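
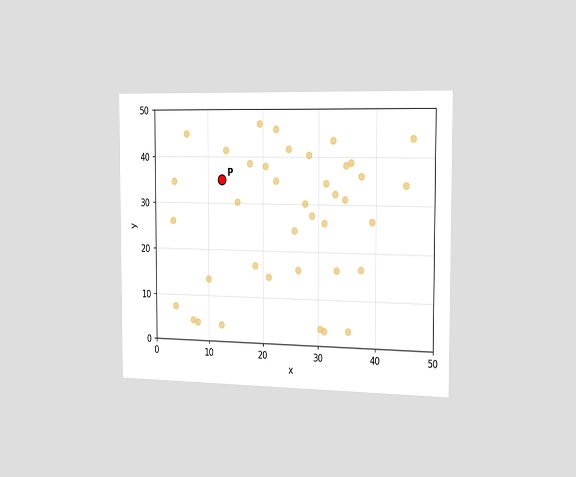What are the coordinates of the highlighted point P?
The chart is viewed slightly from the right. Following the gridlines from P to each axis, P sits at (12.5, 35).

(12.5, 35)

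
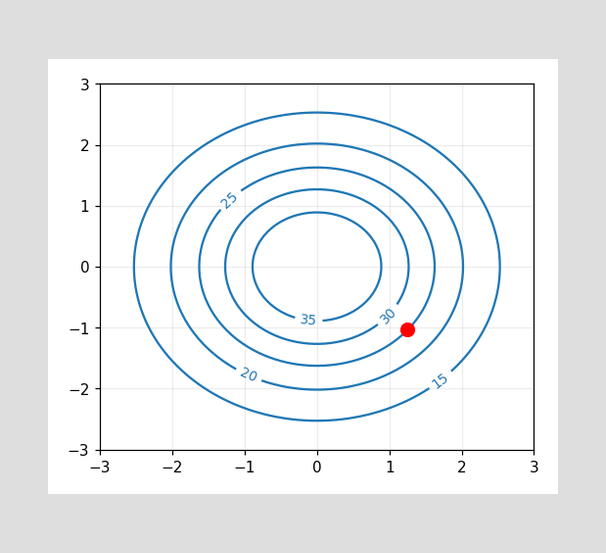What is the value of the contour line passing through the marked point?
25

The marked point sits on the contour labelled 25.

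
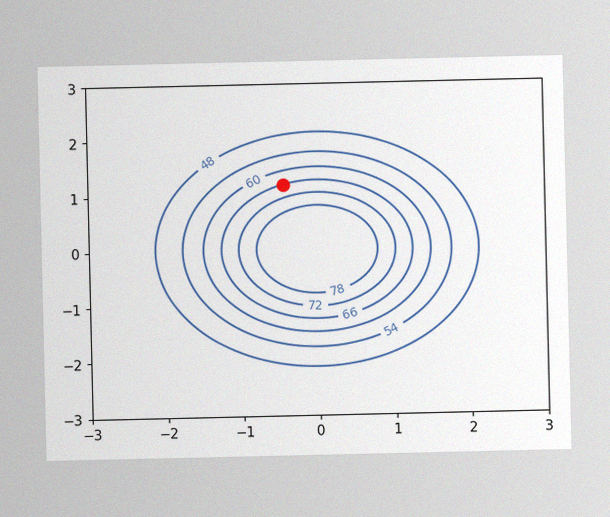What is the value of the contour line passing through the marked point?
66

The image has some photo noise and uneven lighting. The marked point sits on the contour labelled 66.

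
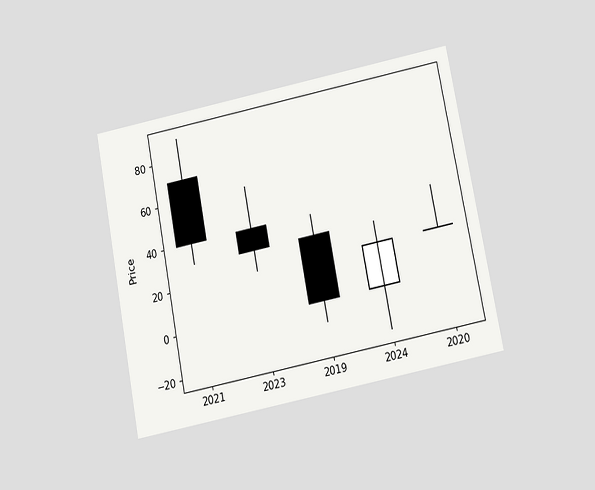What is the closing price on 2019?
The chart is tilted about 11° counter-clockwise and viewed slightly from below. The 2019 candle closes at 0.

0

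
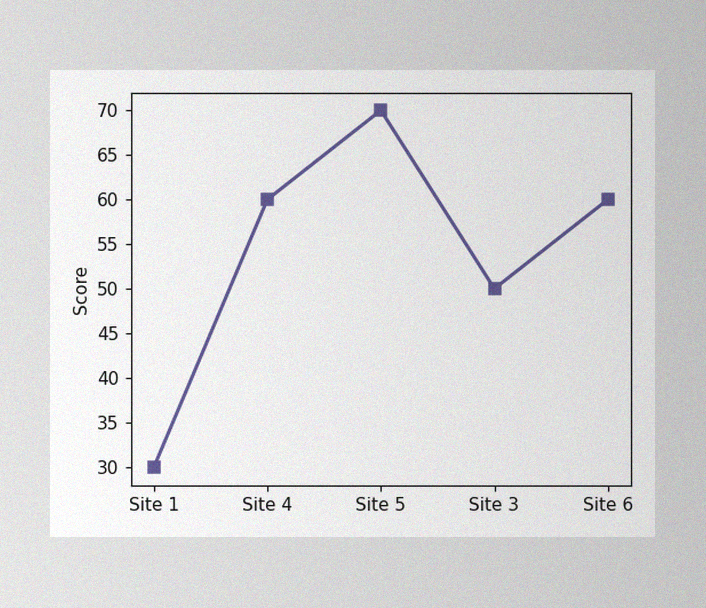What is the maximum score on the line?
70

The image has some photo noise and uneven lighting. The highest point is at Site 5, and reading across to the y-axis gives 70.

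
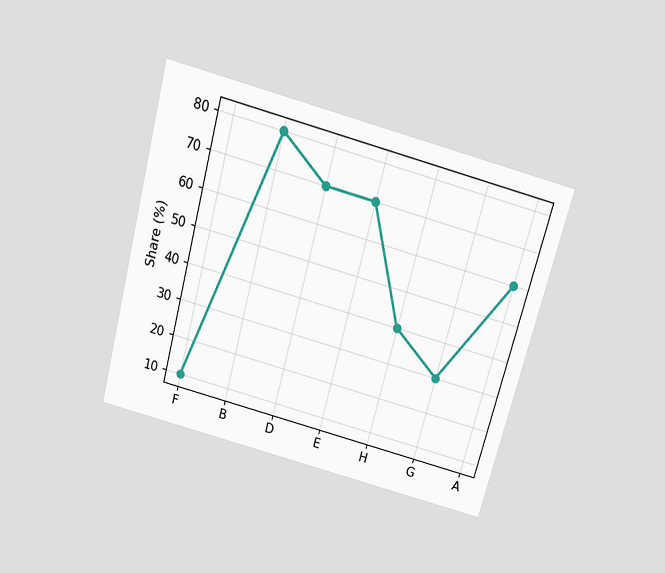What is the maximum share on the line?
The chart is tilted about 15° clockwise and viewed slightly from above. The highest point is at B, and reading across to the y-axis gives 80%.

80%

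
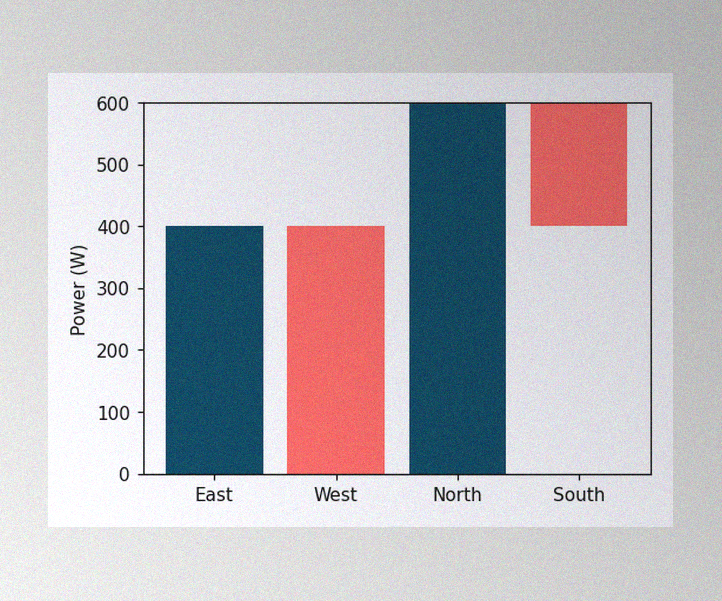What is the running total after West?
The image has some photo noise and uneven lighting. After West the running total reaches 0W.

0W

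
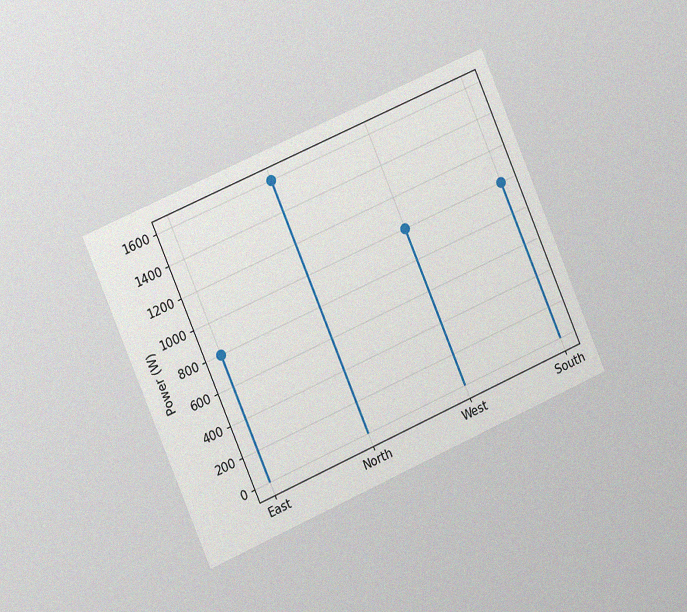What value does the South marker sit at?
1000W

The chart is tilted about 23° counter-clockwise and viewed slightly from the left, with some photo noise. The South marker sits at 1000W.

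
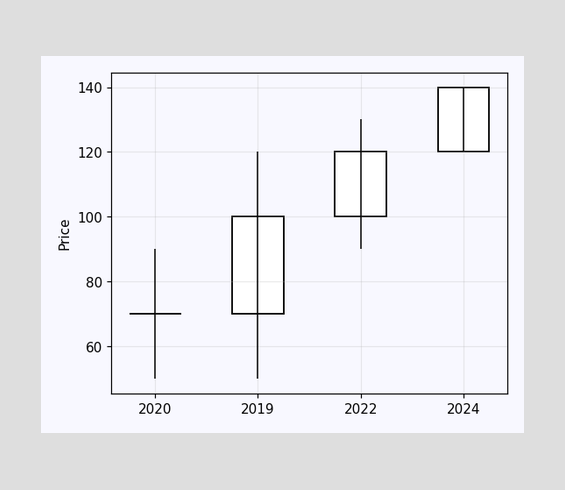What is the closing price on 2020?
The 2020 candle closes at 70.

70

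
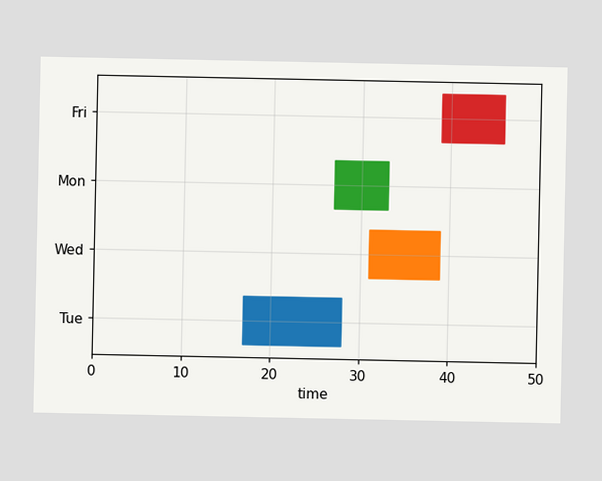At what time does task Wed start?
The Wed bar begins at t=31.

31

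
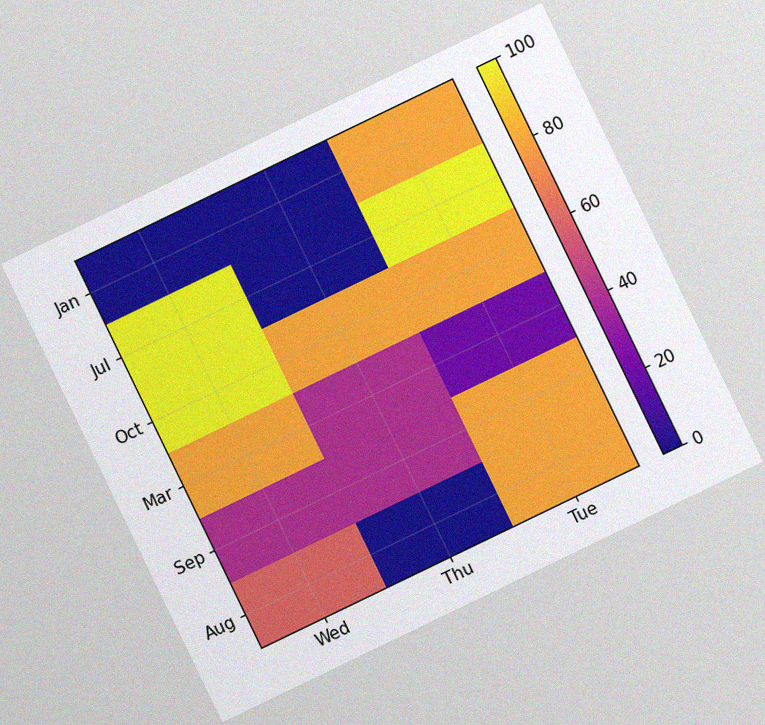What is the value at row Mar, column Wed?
The chart is tilted about 26° counter-clockwise, with some photo noise. Matching cell (Mar, Wed) against the colorbar gives 80.

80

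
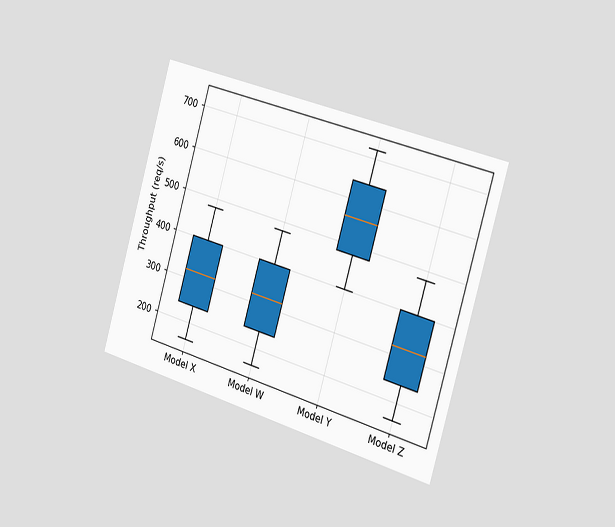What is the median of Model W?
The chart is tilted about 16° clockwise and viewed slightly from the right. The median line in the Model W box sits at 320req/s.

320req/s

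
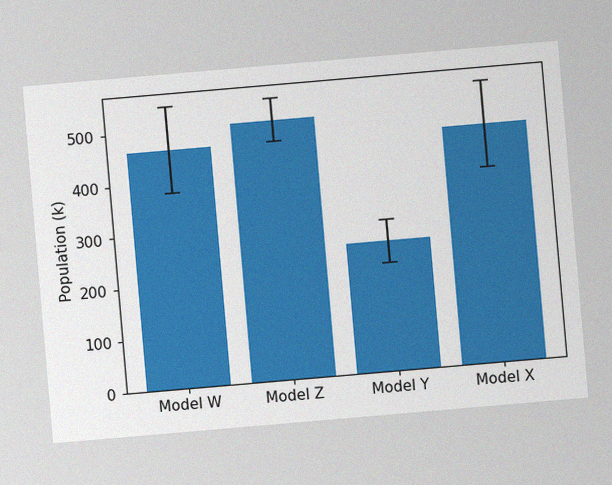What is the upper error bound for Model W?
The chart is tilted about 5° counter-clockwise, with some photo noise. The Model W bar's upper whisker reaches 546k.

546k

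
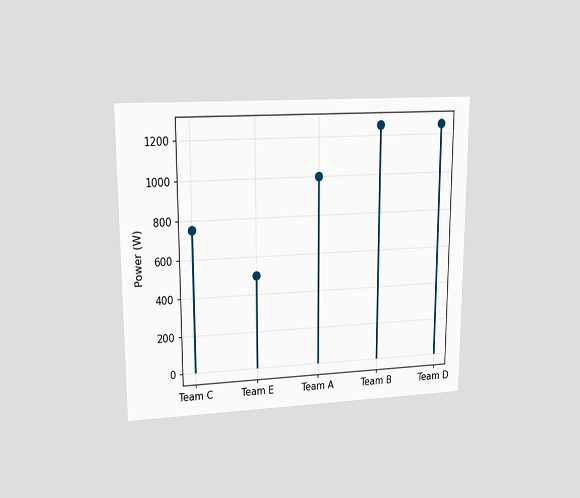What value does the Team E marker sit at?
500W

The chart is viewed at a slight angle. The Team E marker sits at 500W.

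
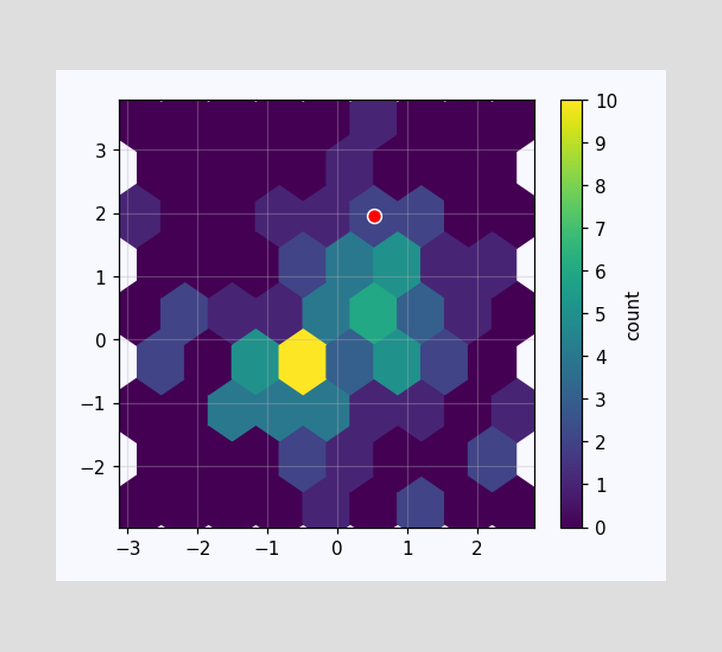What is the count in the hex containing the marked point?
2

The marked hex reads 2 on the colorbar.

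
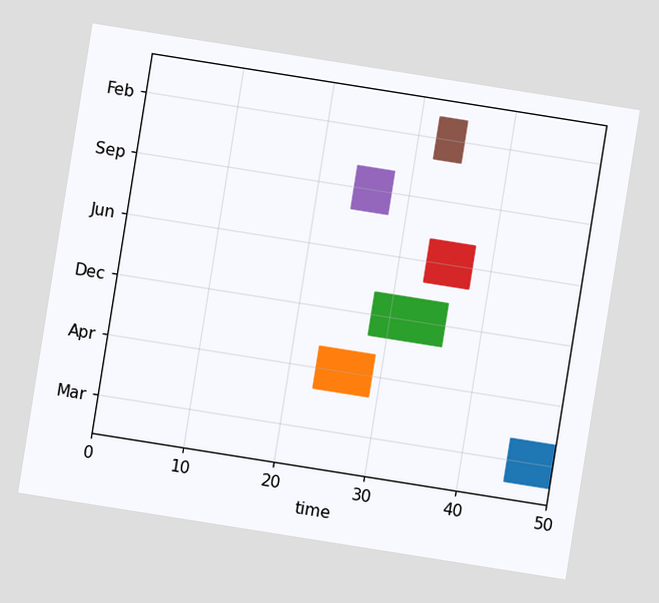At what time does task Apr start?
The chart is tilted about 9° clockwise. The Apr bar begins at t=23.

23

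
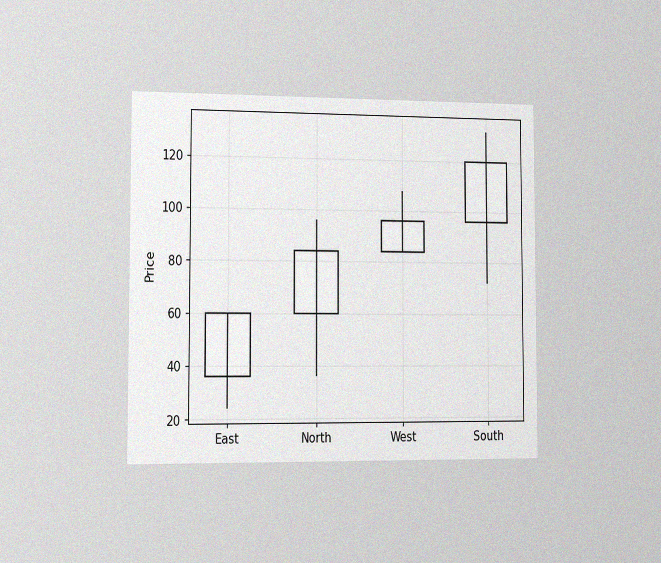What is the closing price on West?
96

The chart is viewed slightly from the left, with some photo noise. The West candle closes at 96.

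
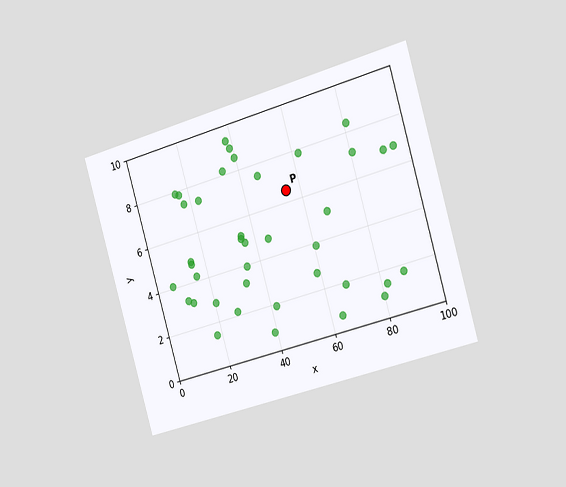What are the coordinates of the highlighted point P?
The chart is tilted about 16° counter-clockwise and viewed slightly from the right. Following the gridlines from P to each axis, P sits at (55, 6.5).

(55, 6.5)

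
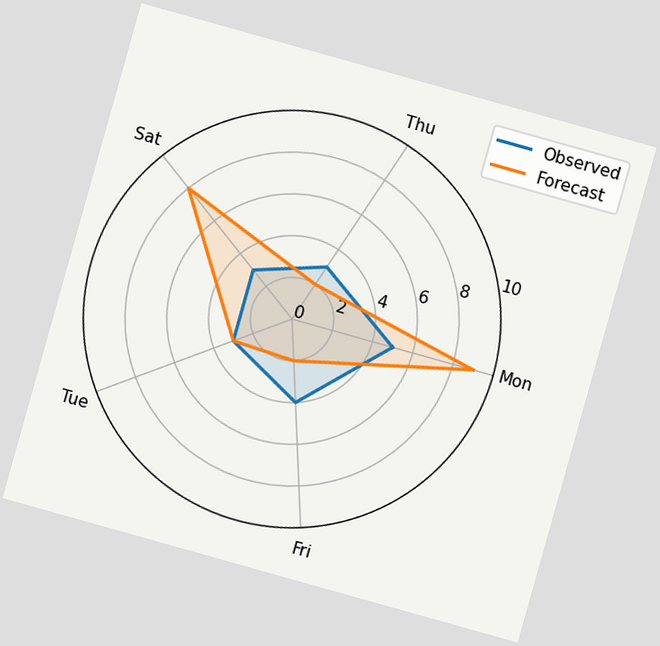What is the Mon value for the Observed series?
The chart is tilted about 16° clockwise. On the Mon axis, Observed reaches 5.

5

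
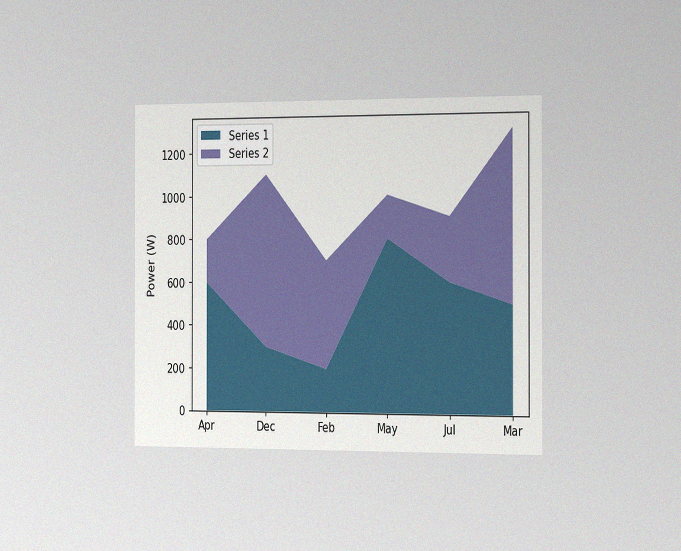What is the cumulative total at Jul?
900W

The chart is viewed slightly from the right, with some photo noise. The stacked total at Jul reaches 900W.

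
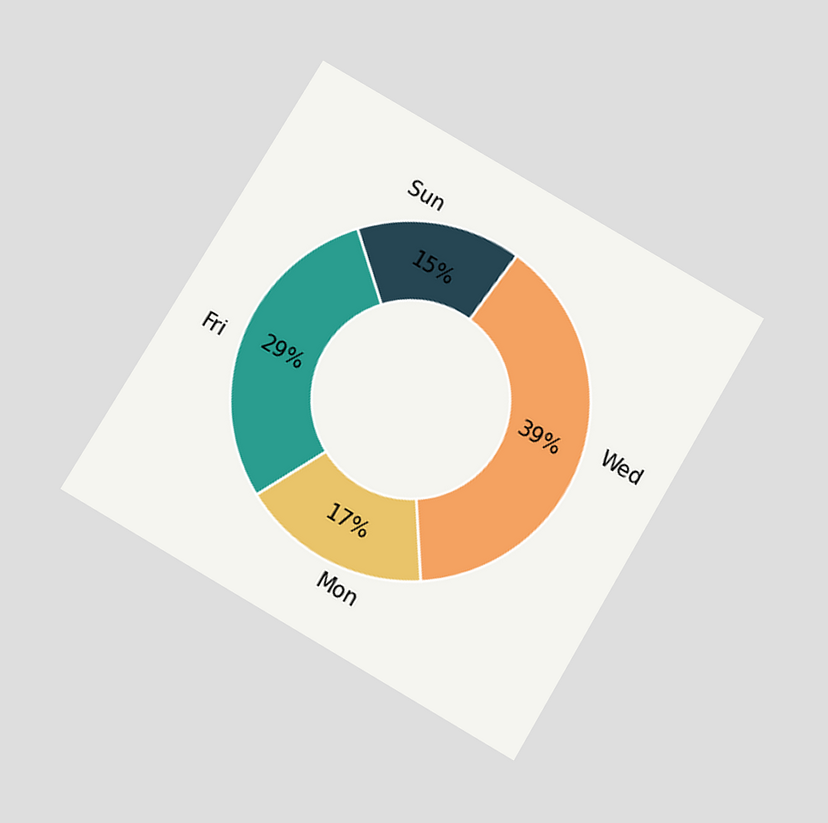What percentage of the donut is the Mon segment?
The chart is tilted about 31° clockwise and viewed slightly from below. The Mon segment takes up 17% of the ring.

17%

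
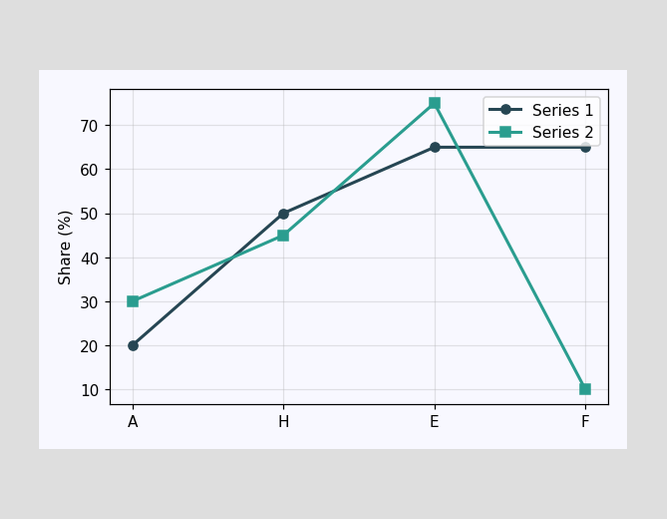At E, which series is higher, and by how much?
At E, Series 2 sits above the other line by 10%.

Series 2, by 10%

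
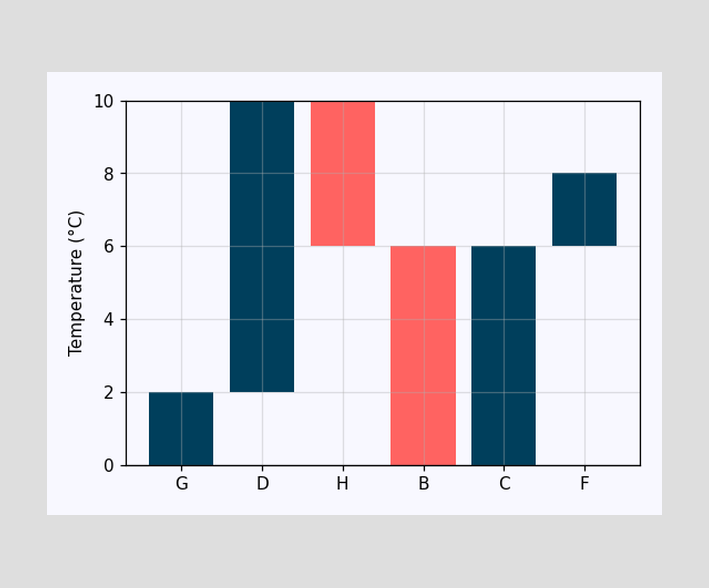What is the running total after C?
After C the running total reaches 6°C.

6°C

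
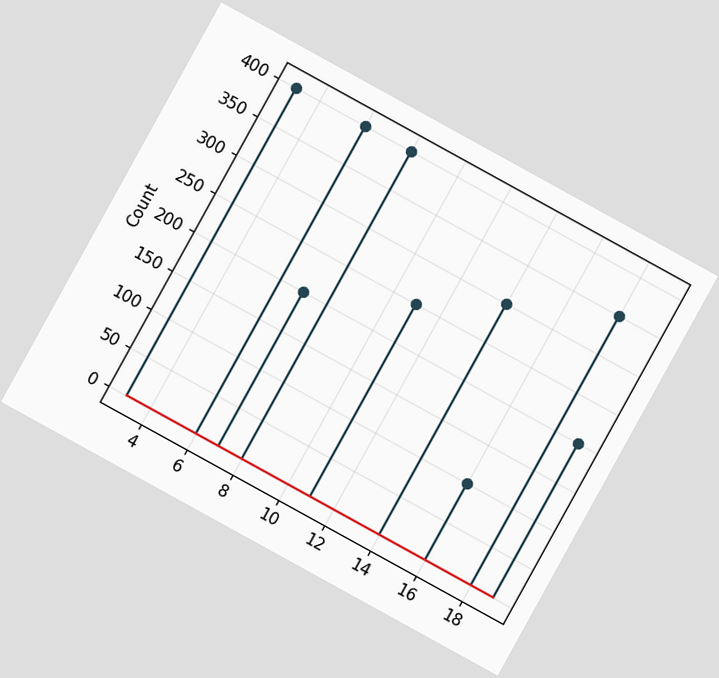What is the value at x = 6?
400

The chart is tilted about 29° clockwise. The stem at x=6 reaches 400.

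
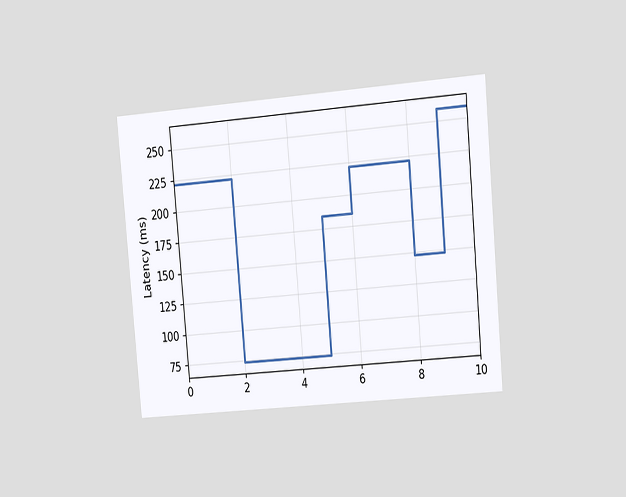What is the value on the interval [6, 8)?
222ms

The chart is tilted about 5° counter-clockwise and viewed slightly from the right. On [6, 8) the step sits at 222ms.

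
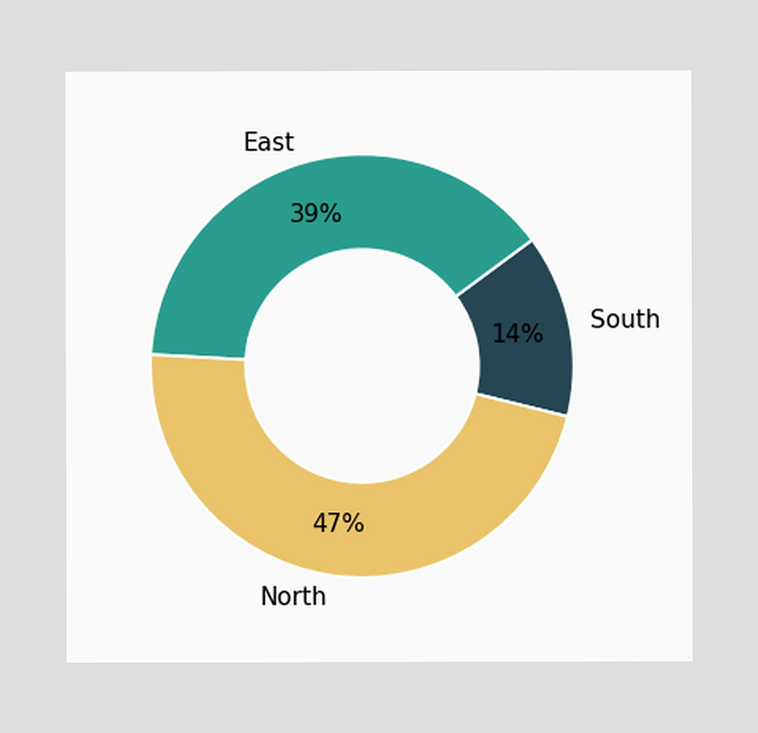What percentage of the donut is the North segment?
The North segment takes up 47% of the ring.

47%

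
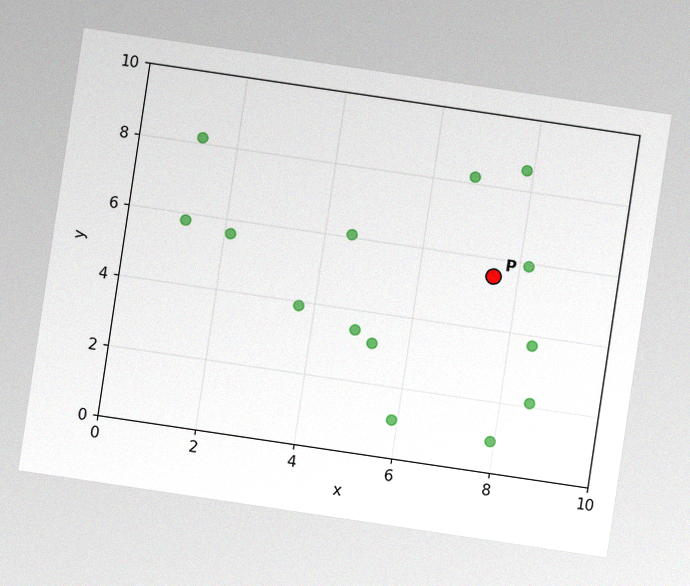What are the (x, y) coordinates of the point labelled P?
(7.5, 5.5)

The chart is tilted about 8° clockwise, with some photo noise. Following the gridlines from P to each axis, P sits at (7.5, 5.5).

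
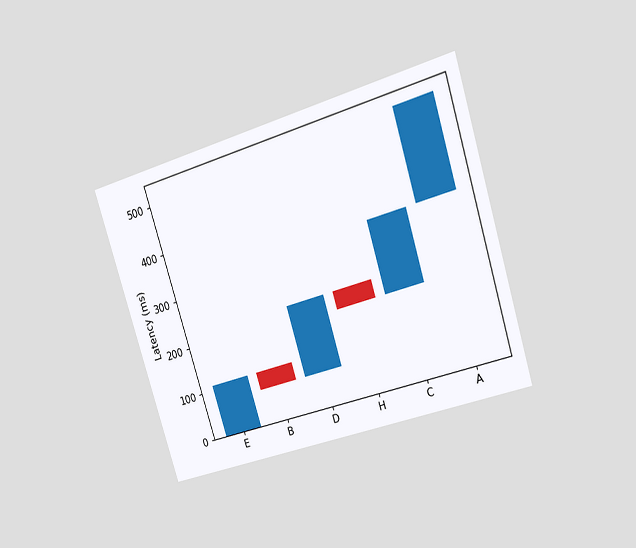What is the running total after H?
The chart is tilted about 17° counter-clockwise and viewed at a slight angle. After H the running total reaches 185ms.

185ms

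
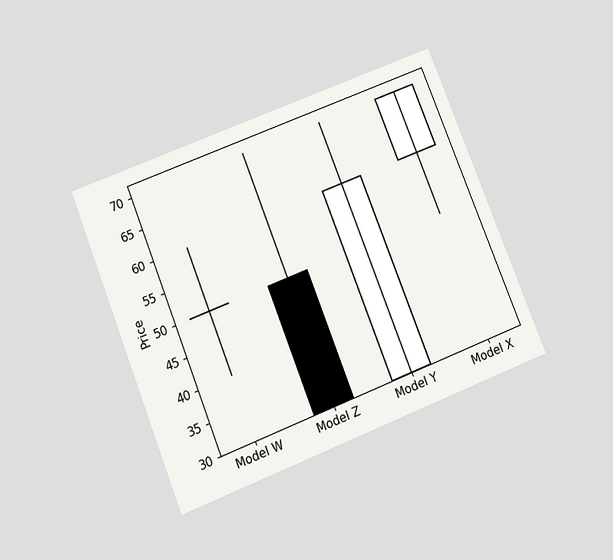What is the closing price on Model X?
The chart is tilted about 22° counter-clockwise and viewed slightly from below. The Model X candle closes at 70.

70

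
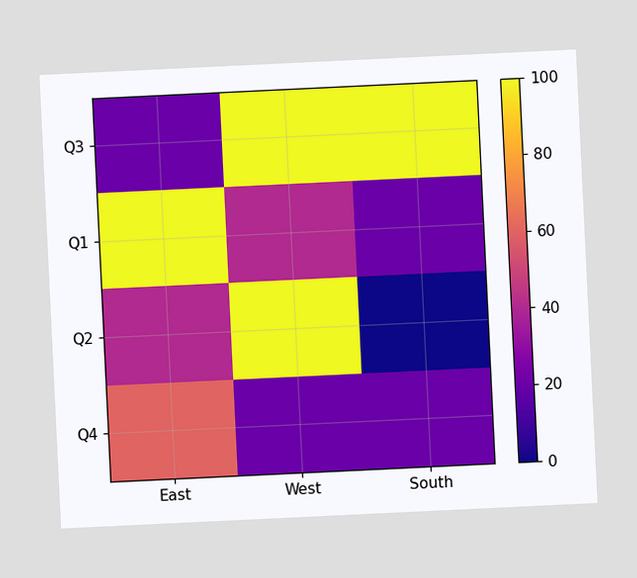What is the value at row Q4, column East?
60

The chart is tilted about 3° counter-clockwise. Matching cell (Q4, East) against the colorbar gives 60.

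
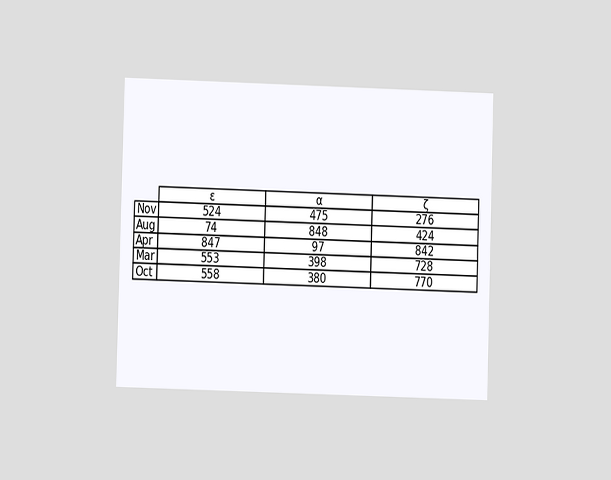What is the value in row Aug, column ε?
The chart is viewed at a slight angle. The (Aug, ε) cell reads 74.

74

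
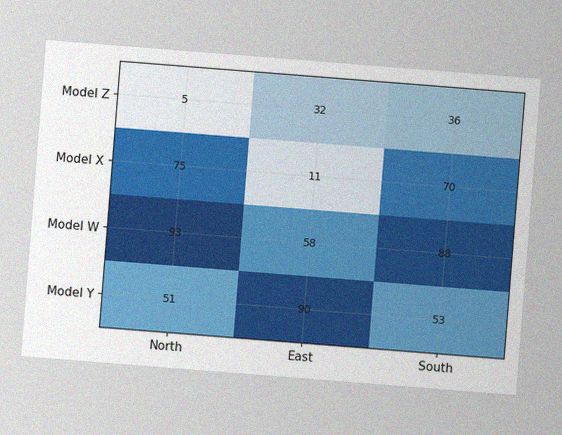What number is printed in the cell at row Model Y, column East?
90

The chart is tilted about 5° clockwise, with some photo noise. The (Model Y, East) cell reads 90.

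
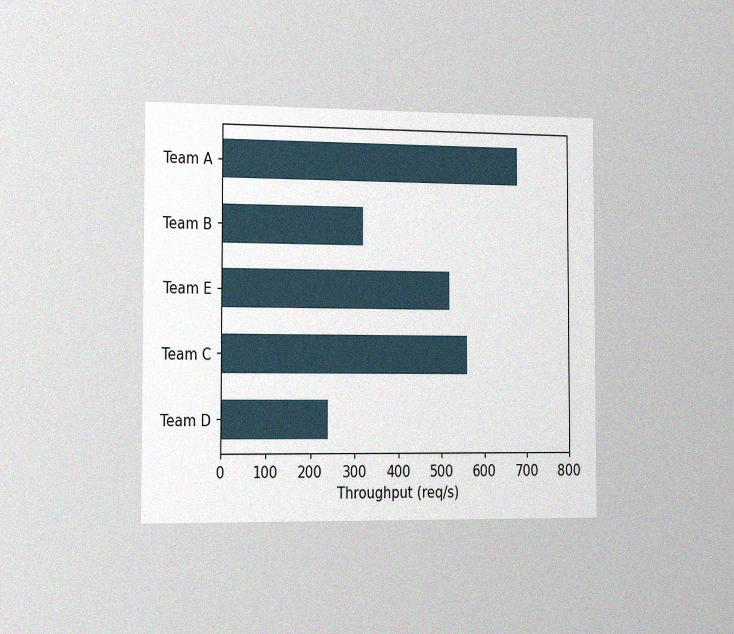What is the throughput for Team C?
560req/s

The chart is viewed slightly from the left, with some photo noise. Reading along the chart's x-axis, the Team C bar reaches 560req/s.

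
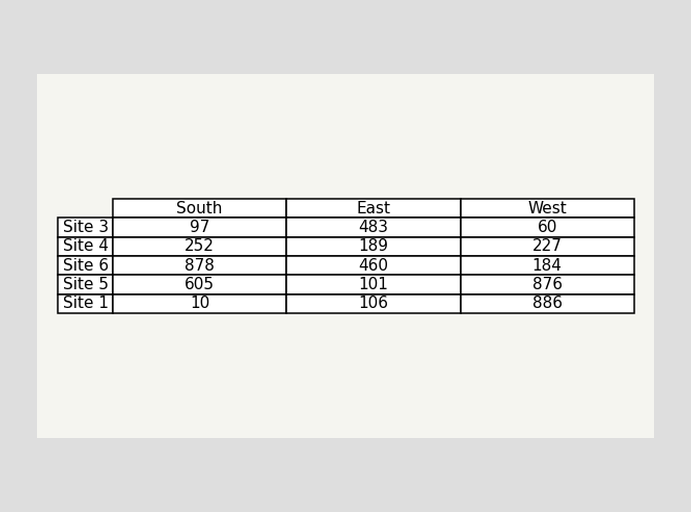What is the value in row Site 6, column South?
878

The (Site 6, South) cell reads 878.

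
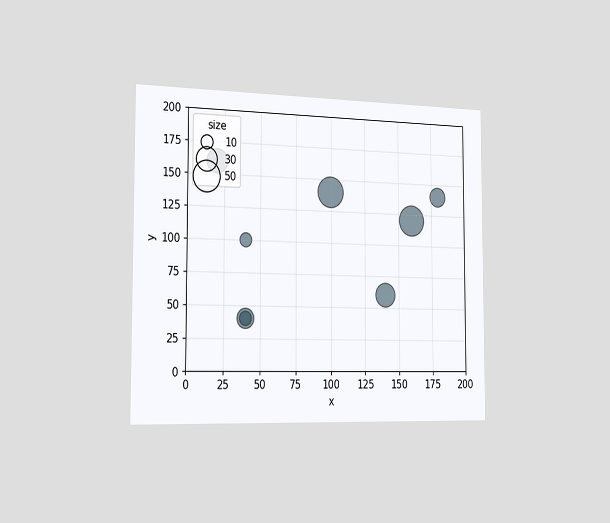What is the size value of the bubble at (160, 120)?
50

The chart is viewed slightly from the left. Matching the bubble at (160, 120) against the size legend gives 50.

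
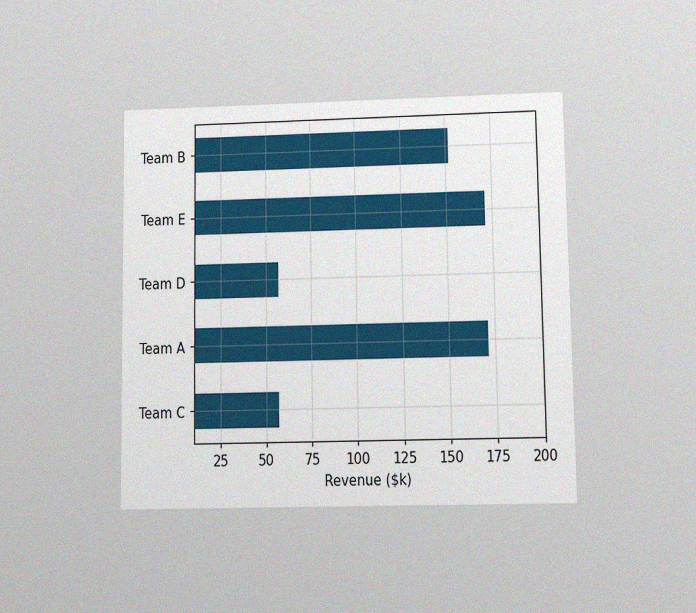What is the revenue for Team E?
The chart is viewed at a slight angle, with some photo noise. Reading along the chart's x-axis, the Team E bar reaches $171k.

$171k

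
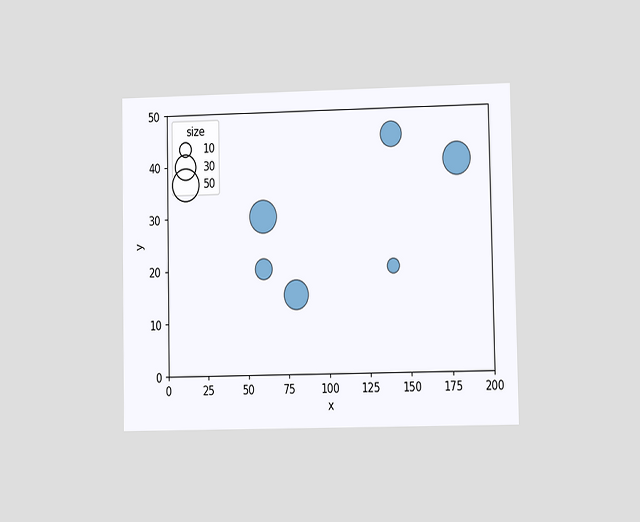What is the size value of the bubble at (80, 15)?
40

The chart is viewed at a slight angle. Matching the bubble at (80, 15) against the size legend gives 40.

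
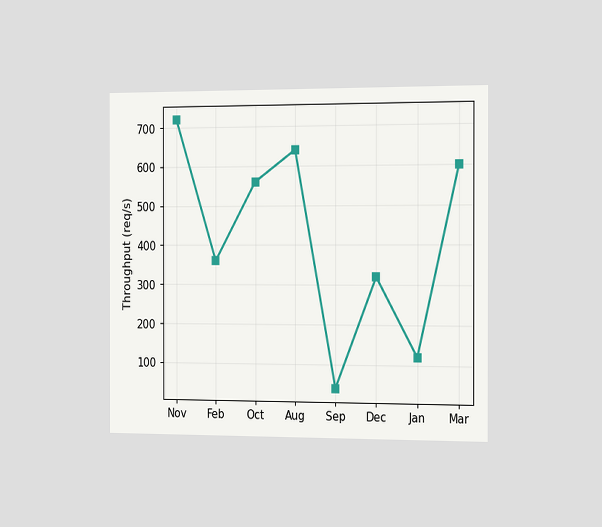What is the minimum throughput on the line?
40req/s

The chart is viewed slightly from the right. The lowest point is at Sep, and reading across to the y-axis gives 40req/s.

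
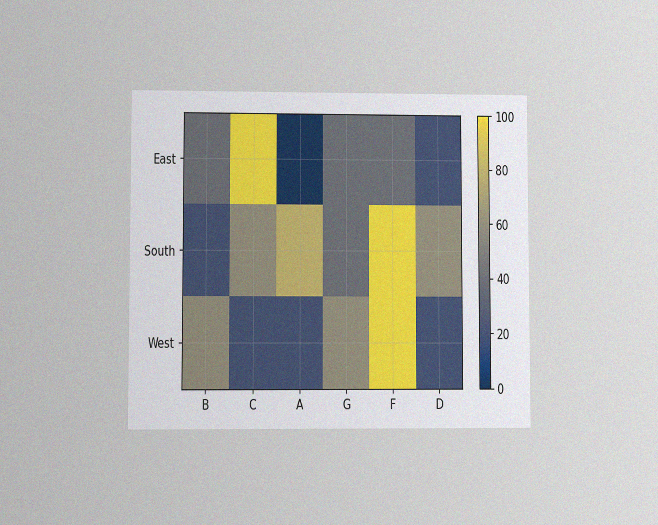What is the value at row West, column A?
The chart is viewed at a slight angle, with some photo noise. Matching cell (West, A) against the colorbar gives 20.

20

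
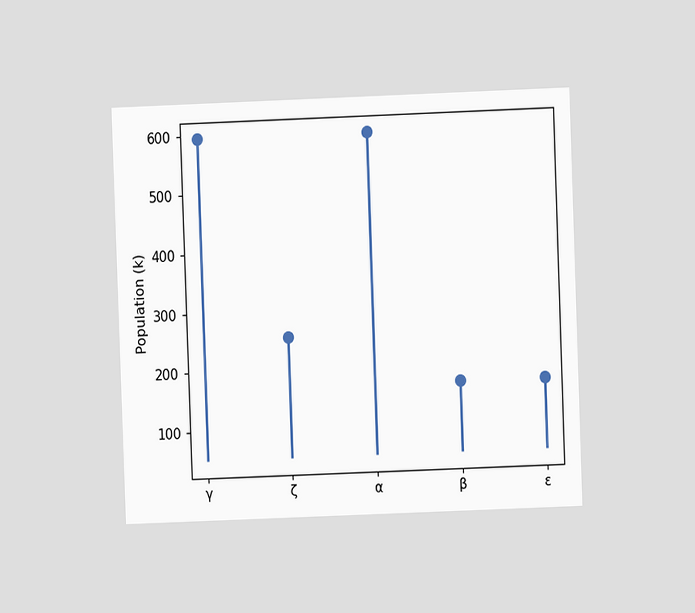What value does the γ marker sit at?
The chart is tilted about 2° counter-clockwise and viewed at a slight angle. The γ marker sits at 595k.

595k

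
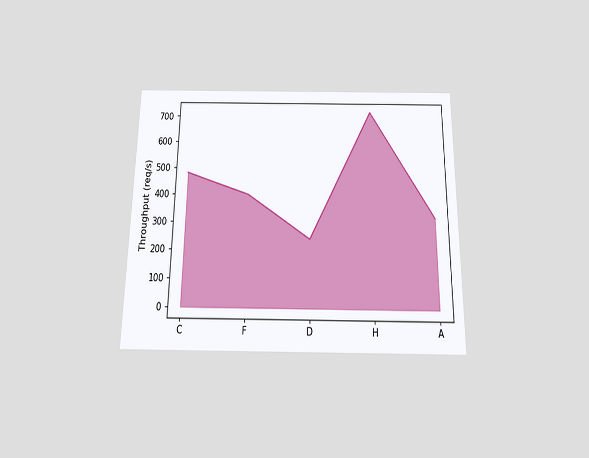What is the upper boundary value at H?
The chart is viewed slightly from below. At H the upper boundary is at 720req/s.

720req/s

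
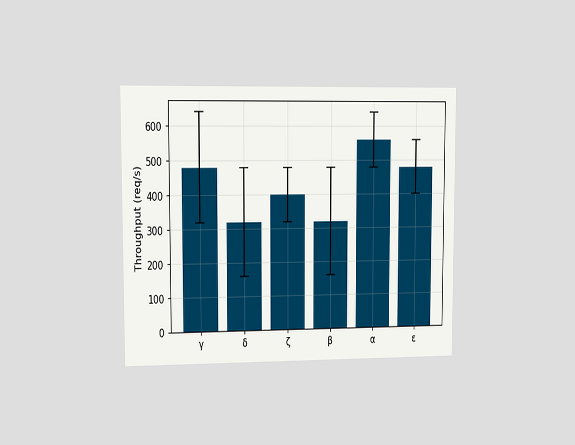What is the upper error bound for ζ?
480req/s

The chart is viewed at a slight angle. The ζ bar's upper whisker reaches 480req/s.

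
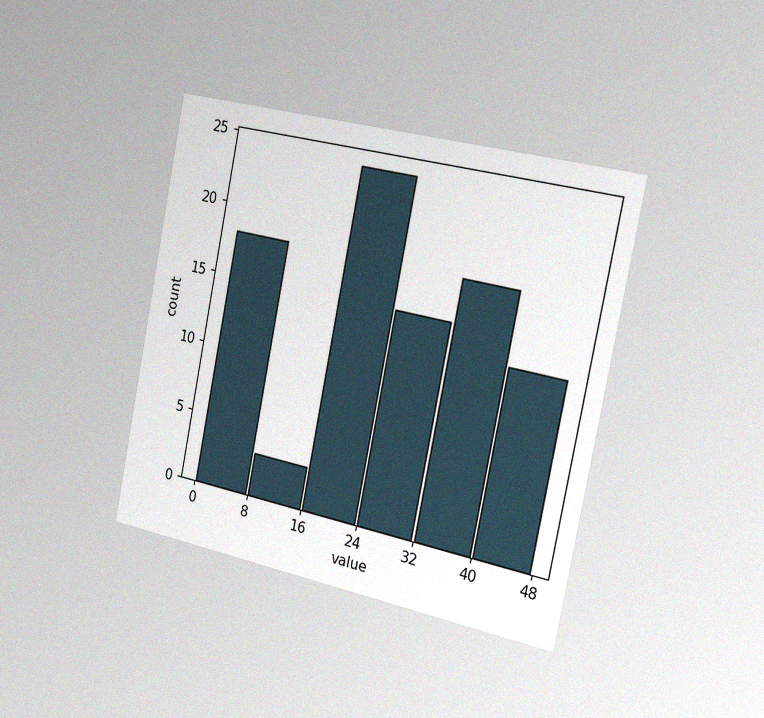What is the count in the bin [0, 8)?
The chart is tilted about 11° clockwise and viewed slightly from the right, with some photo noise. The [0, 8) bin has height 18.

18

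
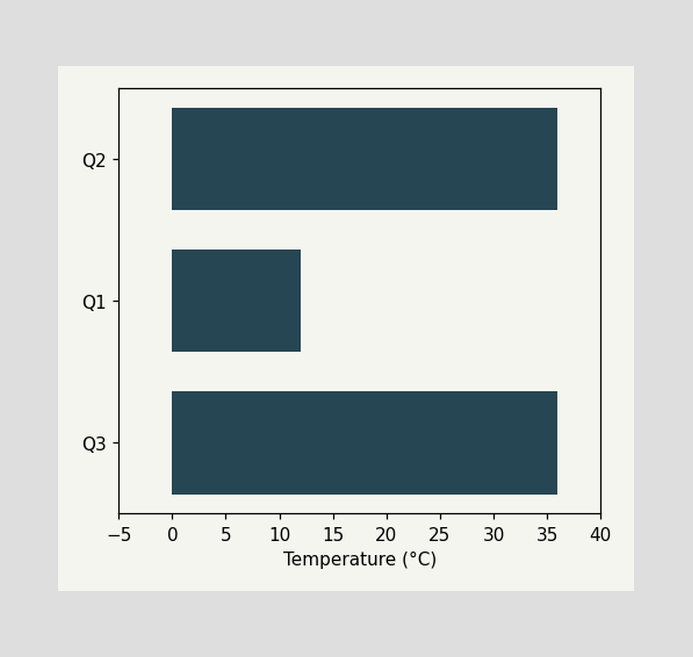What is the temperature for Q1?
Reading along the chart's x-axis, the Q1 bar reaches 12°C.

12°C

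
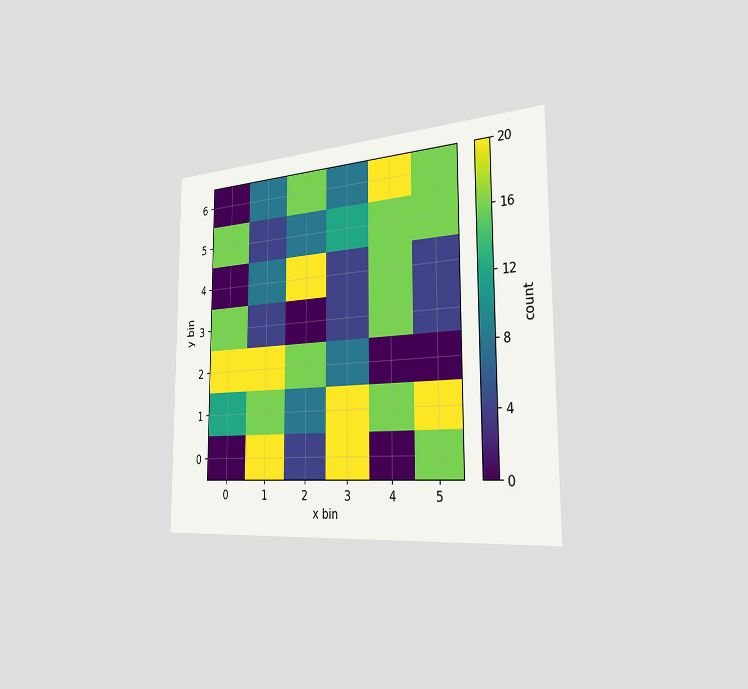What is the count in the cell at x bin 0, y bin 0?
0

The chart is viewed slightly from the right. Matching the cell (0, 0) against the colorbar gives 0.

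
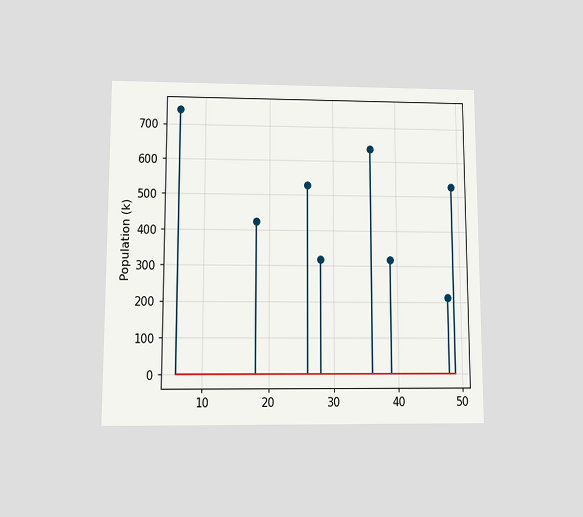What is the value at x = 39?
The chart is viewed at a slight angle. The stem at x=39 reaches 318k.

318k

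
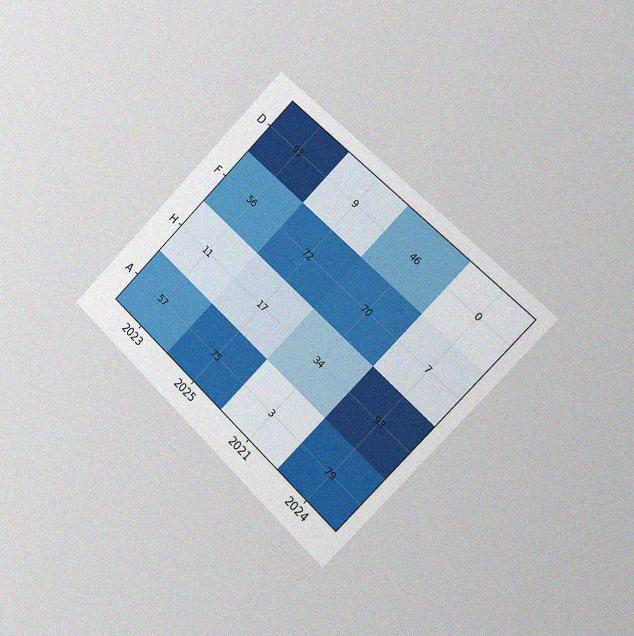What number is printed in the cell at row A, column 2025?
The chart is tilted about 45° clockwise and viewed slightly from the right, with some photo noise. The (A, 2025) cell reads 75.

75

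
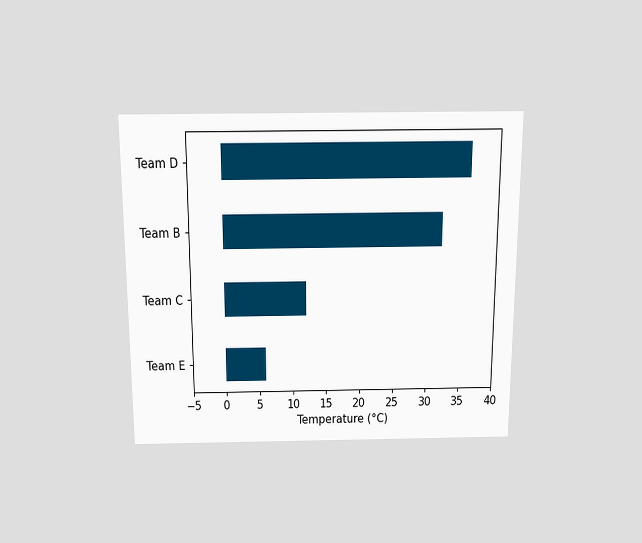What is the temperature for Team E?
6°C

The chart is viewed slightly from above. Reading along the chart's x-axis, the Team E bar reaches 6°C.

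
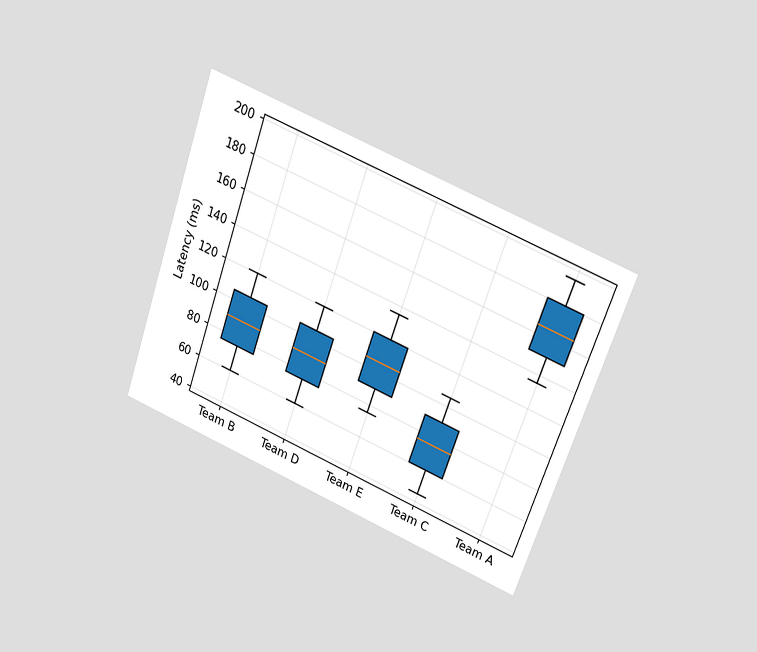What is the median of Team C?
The chart is tilted about 20° clockwise and viewed slightly from above. The median line in the Team C box sits at 75ms.

75ms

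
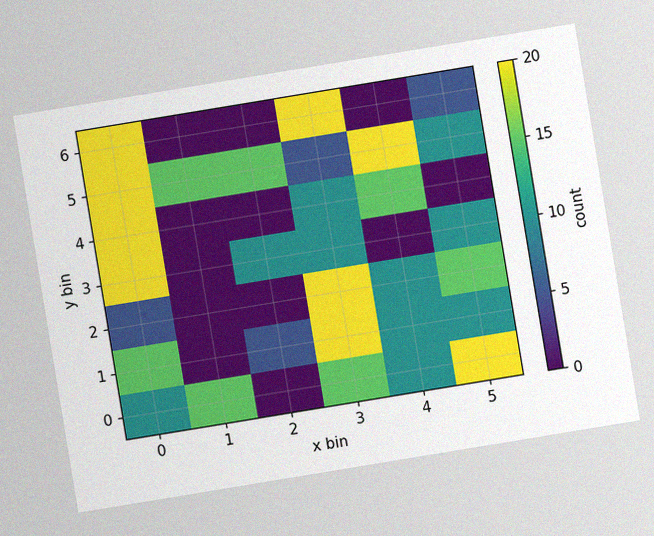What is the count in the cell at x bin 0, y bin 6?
20

The chart is tilted about 9° counter-clockwise, with some photo noise. Matching the cell (0, 6) against the colorbar gives 20.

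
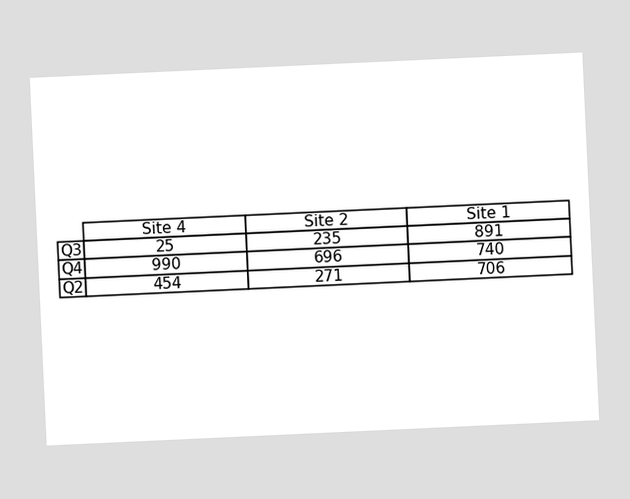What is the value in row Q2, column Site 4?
454

The chart is tilted about 3° counter-clockwise. The (Q2, Site 4) cell reads 454.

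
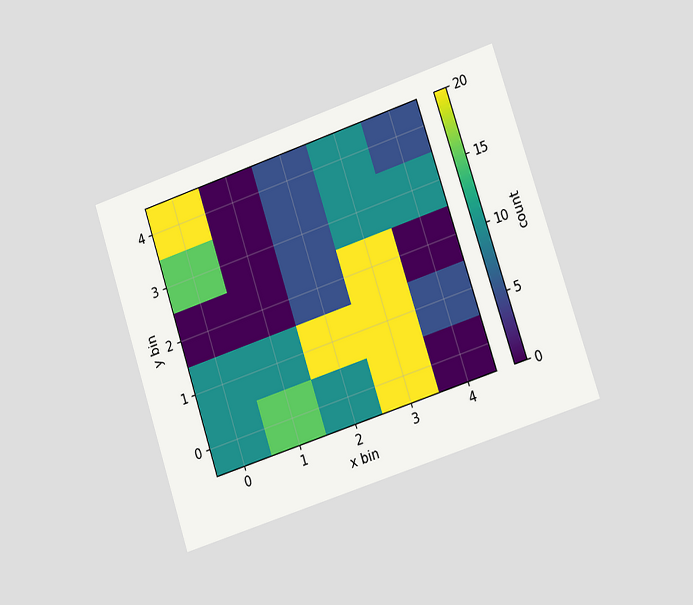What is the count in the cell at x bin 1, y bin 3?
0

The chart is tilted about 18° counter-clockwise and viewed slightly from the right. Matching the cell (1, 3) against the colorbar gives 0.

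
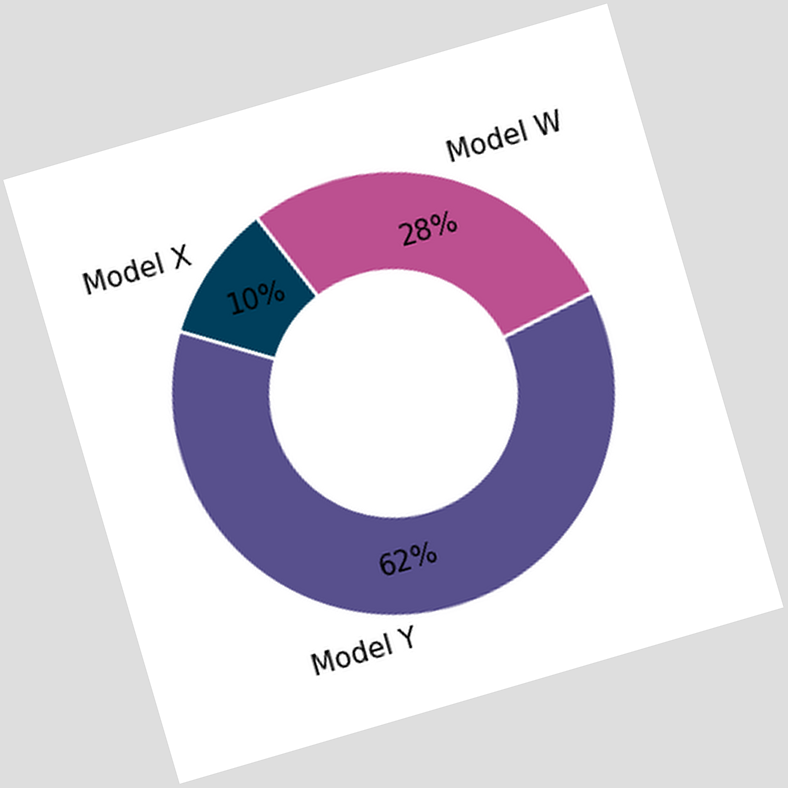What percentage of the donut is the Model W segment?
The chart is tilted about 16° counter-clockwise. The Model W segment takes up 28% of the ring.

28%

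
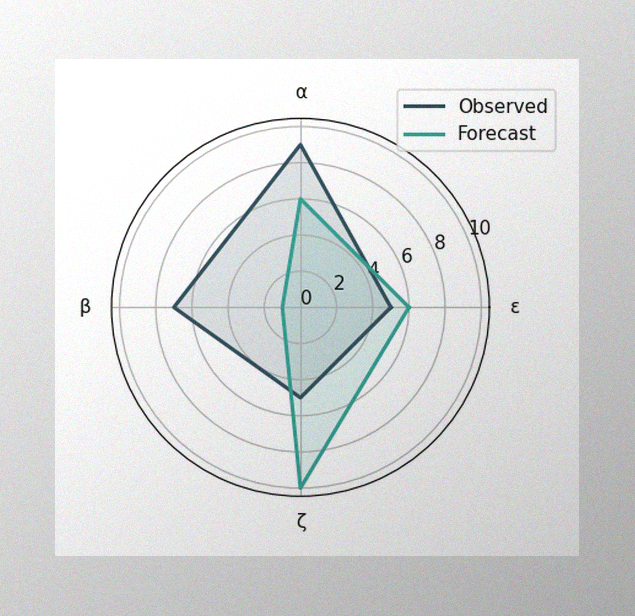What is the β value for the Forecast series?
The image has some photo noise and uneven lighting. On the β axis, Forecast reaches 1.

1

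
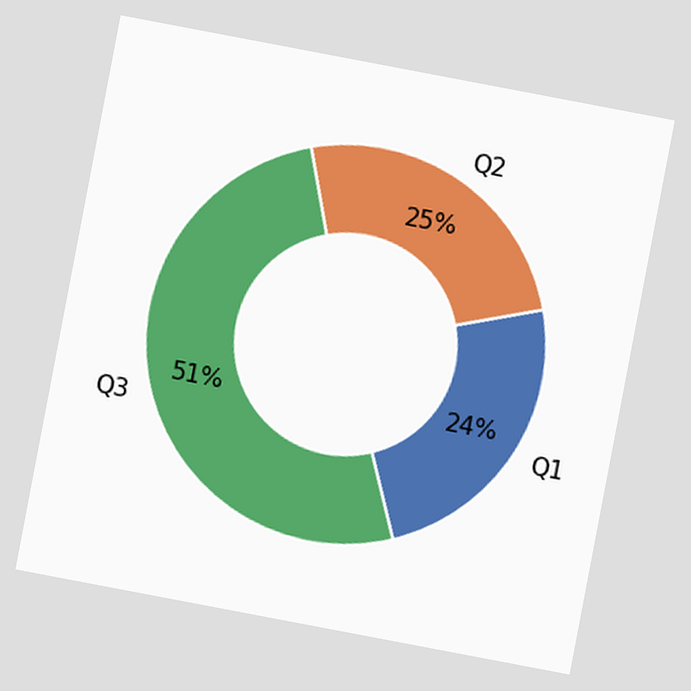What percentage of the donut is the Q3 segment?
The chart is tilted about 11° clockwise. The Q3 segment takes up 51% of the ring.

51%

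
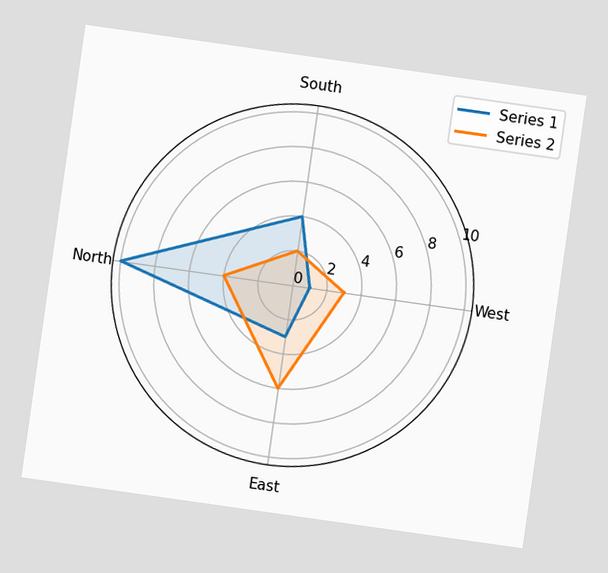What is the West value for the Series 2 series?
3

The chart is tilted about 8° clockwise. On the West axis, Series 2 reaches 3.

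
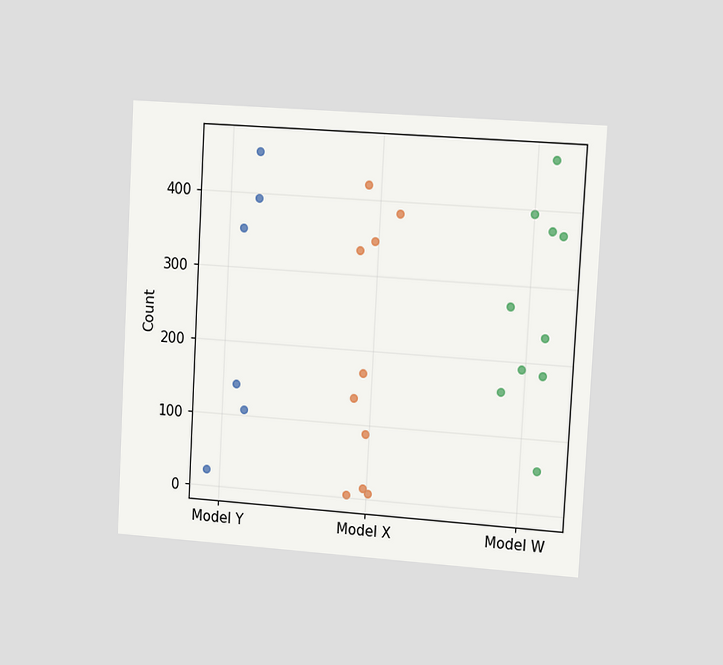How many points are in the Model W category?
10

The chart is tilted about 3° clockwise and viewed slightly from the right. Counting the markers in the Model W column gives 10.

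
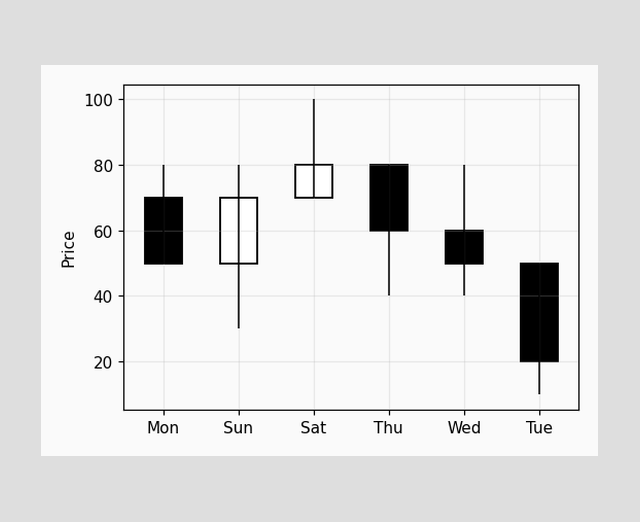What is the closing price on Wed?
The Wed candle closes at 50.

50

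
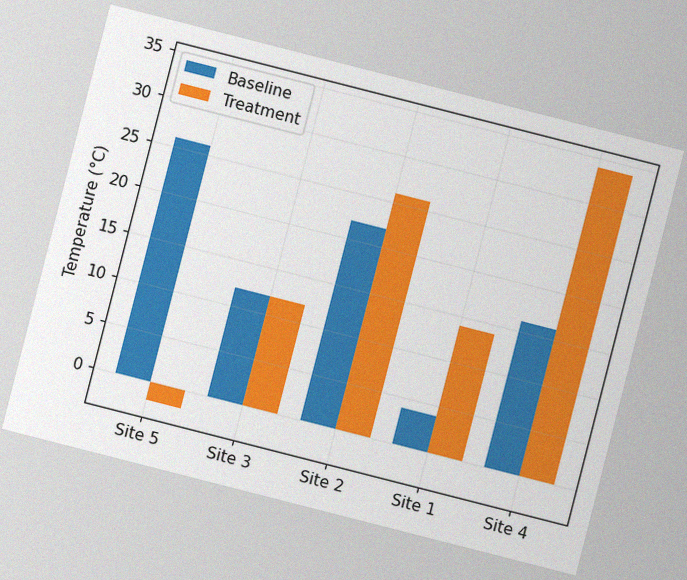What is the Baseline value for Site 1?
The chart is tilted about 14° clockwise, with some photo noise. The Baseline bar at Site 1 reaches 4°C on the y-axis.

4°C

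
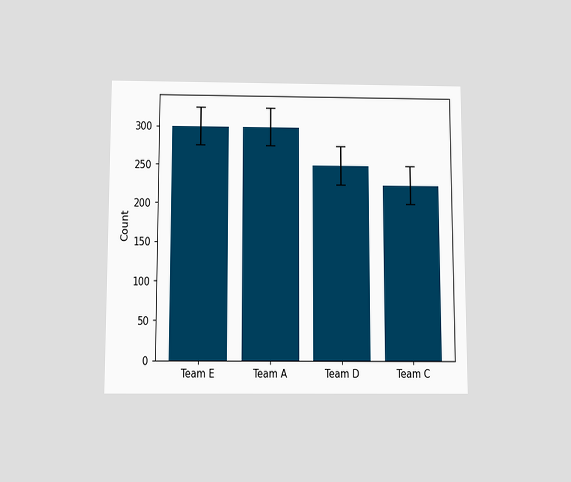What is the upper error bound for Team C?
250

The chart is viewed slightly from below. The Team C bar's upper whisker reaches 250.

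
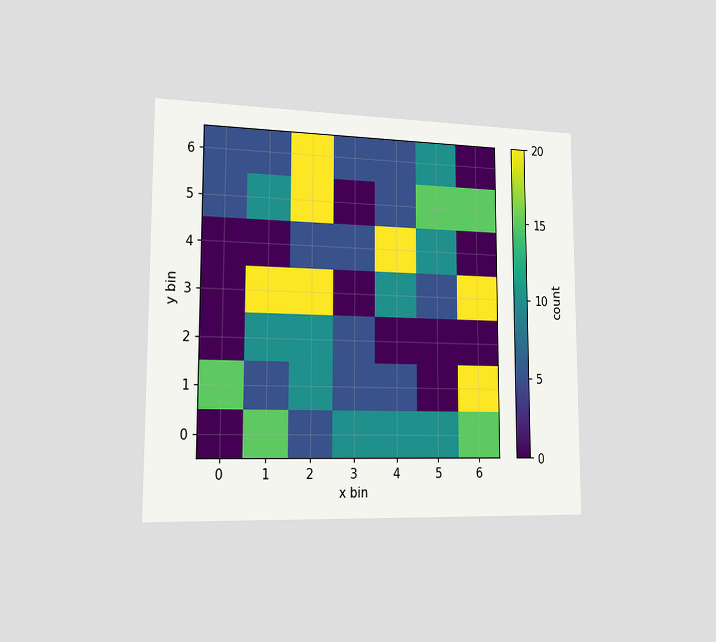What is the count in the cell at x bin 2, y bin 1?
The chart is viewed slightly from the left. Matching the cell (2, 1) against the colorbar gives 10.

10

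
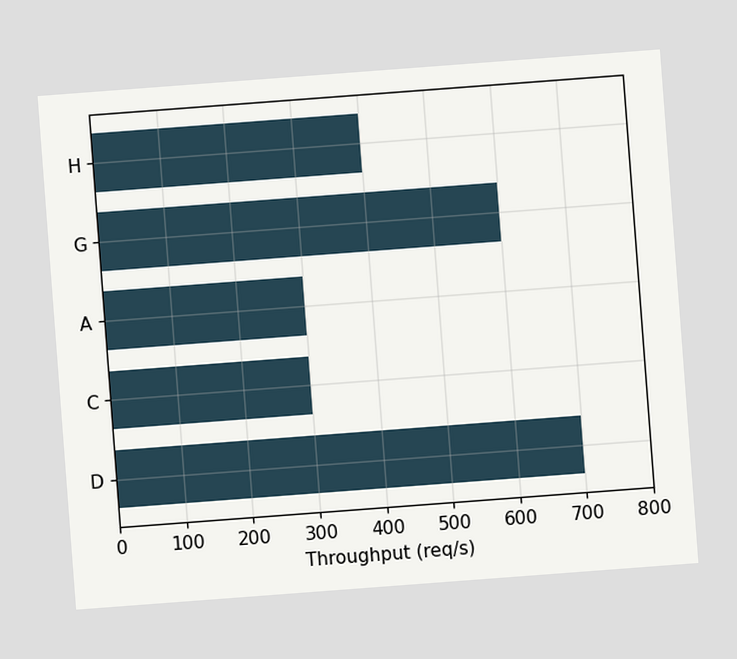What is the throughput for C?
300req/s

The chart is tilted about 4° counter-clockwise. Reading along the chart's x-axis, the C bar reaches 300req/s.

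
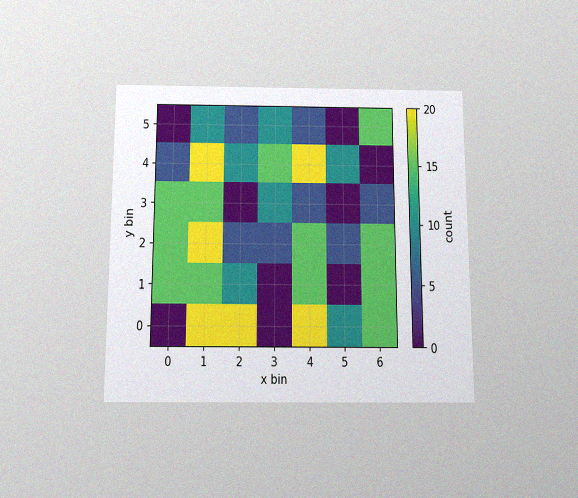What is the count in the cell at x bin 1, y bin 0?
The chart is viewed slightly from below, with some photo noise. Matching the cell (1, 0) against the colorbar gives 20.

20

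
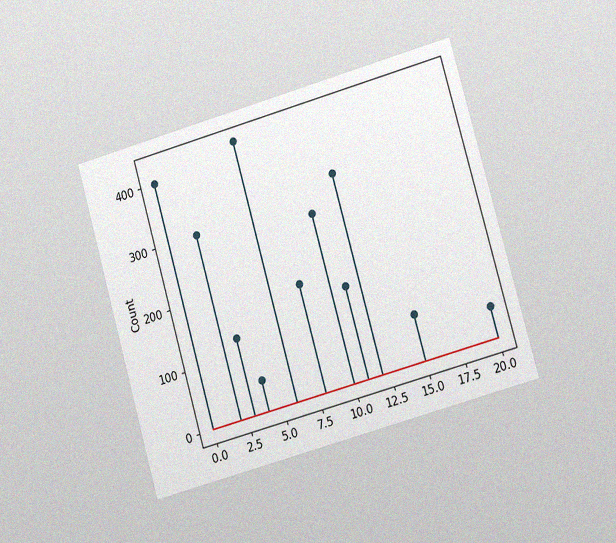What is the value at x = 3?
The chart is tilted about 16° counter-clockwise and viewed slightly from the right, with some photo noise. The stem at x=3 reaches 125.

125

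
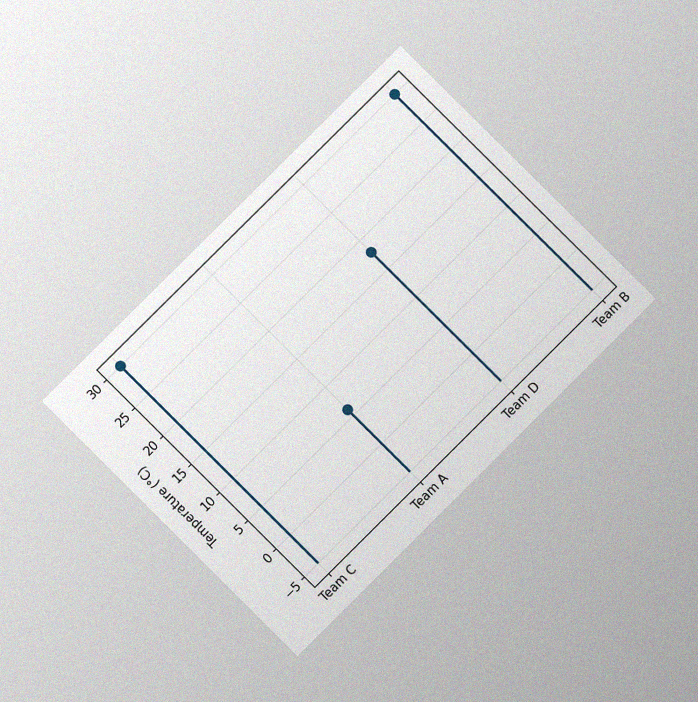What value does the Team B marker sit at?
The chart is tilted about 45° counter-clockwise and viewed at a slight angle, with some photo noise. The Team B marker sits at 30°C.

30°C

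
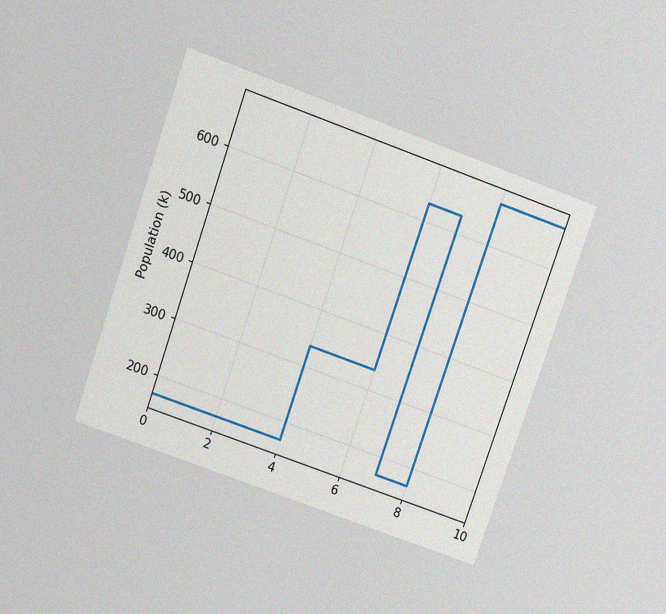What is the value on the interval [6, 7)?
The chart is tilted about 19° clockwise and viewed slightly from above, with some photo noise. On [6, 7) the step sits at 630k.

630k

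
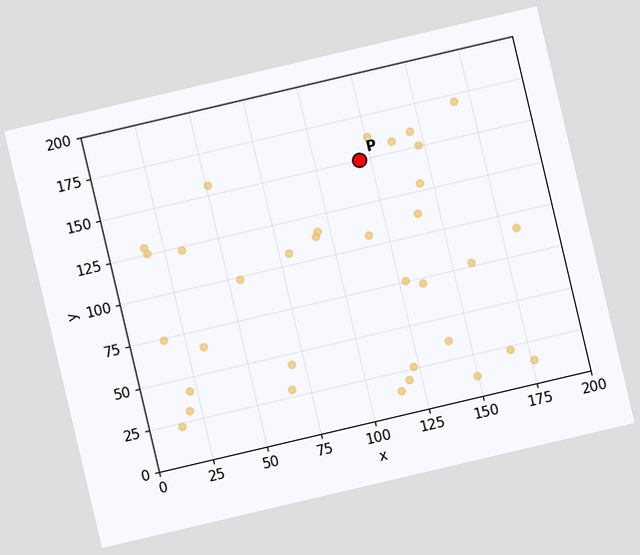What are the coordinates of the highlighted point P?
(120, 150)

The chart is tilted about 13° counter-clockwise. Following the gridlines from P to each axis, P sits at (120, 150).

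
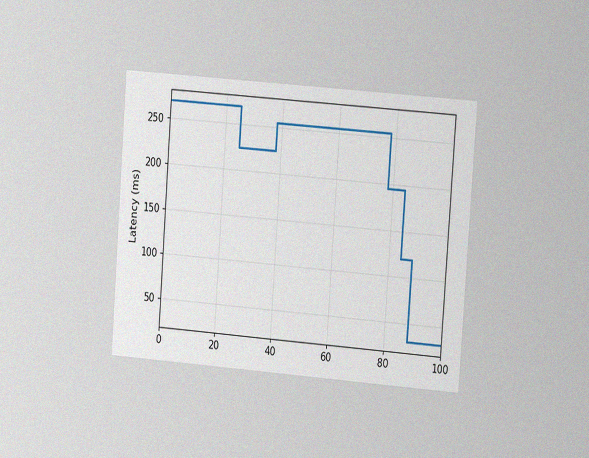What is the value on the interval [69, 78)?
The chart is tilted about 4° clockwise and viewed at a slight angle, with some photo noise. On [69, 78) the step sits at 255ms.

255ms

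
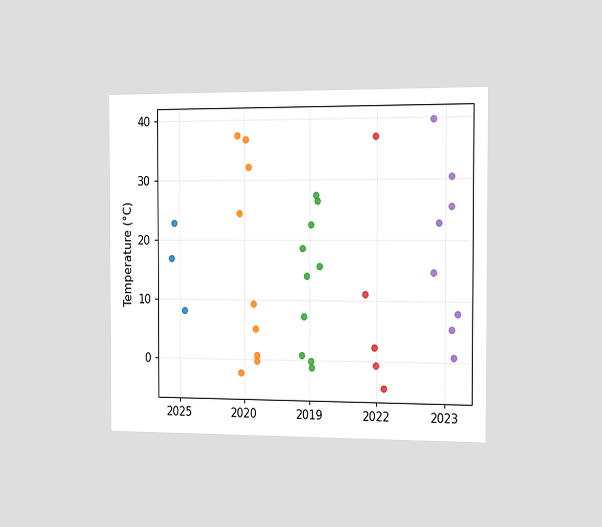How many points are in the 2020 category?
The chart is viewed slightly from the right. Counting the markers in the 2020 column gives 9.

9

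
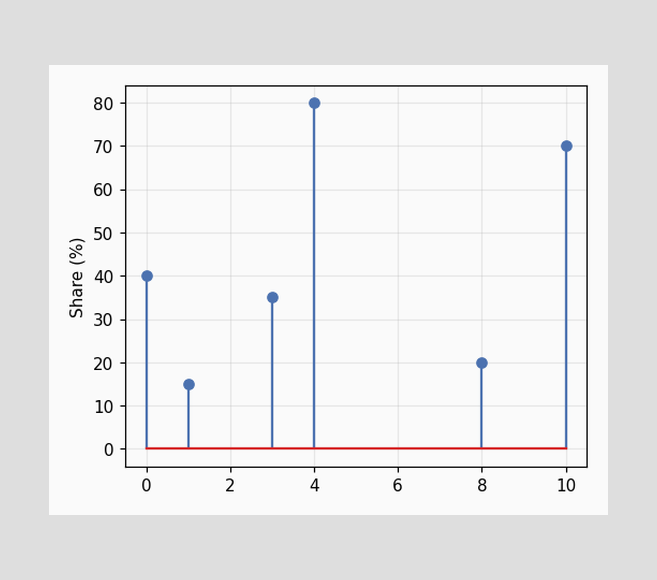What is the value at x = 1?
The stem at x=1 reaches 15%.

15%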